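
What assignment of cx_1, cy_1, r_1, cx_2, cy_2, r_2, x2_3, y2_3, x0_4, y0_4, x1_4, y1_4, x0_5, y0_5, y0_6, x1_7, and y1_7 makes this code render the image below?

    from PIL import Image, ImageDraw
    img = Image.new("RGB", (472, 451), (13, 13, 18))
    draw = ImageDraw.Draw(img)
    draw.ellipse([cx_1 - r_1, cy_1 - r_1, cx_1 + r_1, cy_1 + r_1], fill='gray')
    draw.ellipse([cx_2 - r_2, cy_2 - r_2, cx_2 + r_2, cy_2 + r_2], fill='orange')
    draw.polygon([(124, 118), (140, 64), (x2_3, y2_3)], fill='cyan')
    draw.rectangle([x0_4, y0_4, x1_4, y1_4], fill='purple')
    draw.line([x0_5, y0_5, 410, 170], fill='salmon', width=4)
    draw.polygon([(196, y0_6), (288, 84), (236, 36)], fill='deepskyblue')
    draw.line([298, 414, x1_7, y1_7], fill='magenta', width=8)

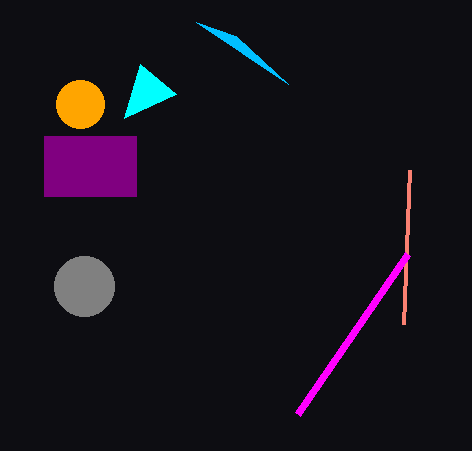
cx_1 = 84, cy_1 = 286, r_1 = 30, cx_2 = 80, cy_2 = 104, r_2 = 24, x2_3 = 176, y2_3 = 94, x0_4 = 44, y0_4 = 136, x1_4 = 136, y1_4 = 196, x0_5 = 404, y0_5 = 324, y0_6 = 22, x1_7 = 408, y1_7 = 254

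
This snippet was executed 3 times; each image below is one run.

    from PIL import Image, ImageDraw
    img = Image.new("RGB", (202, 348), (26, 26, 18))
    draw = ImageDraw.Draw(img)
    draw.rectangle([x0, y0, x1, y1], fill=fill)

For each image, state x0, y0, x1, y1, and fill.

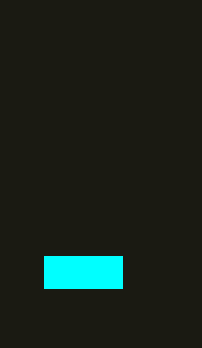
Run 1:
x0 = 44, y0 = 256, x1 = 122, y1 = 288, fill = 'cyan'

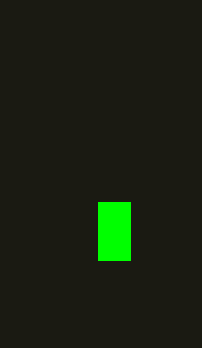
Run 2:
x0 = 98
y0 = 202
x1 = 130
y1 = 260
fill = 'lime'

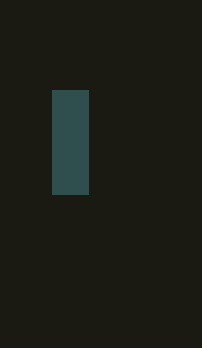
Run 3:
x0 = 52
y0 = 90
x1 = 88
y1 = 194
fill = 'darkslategray'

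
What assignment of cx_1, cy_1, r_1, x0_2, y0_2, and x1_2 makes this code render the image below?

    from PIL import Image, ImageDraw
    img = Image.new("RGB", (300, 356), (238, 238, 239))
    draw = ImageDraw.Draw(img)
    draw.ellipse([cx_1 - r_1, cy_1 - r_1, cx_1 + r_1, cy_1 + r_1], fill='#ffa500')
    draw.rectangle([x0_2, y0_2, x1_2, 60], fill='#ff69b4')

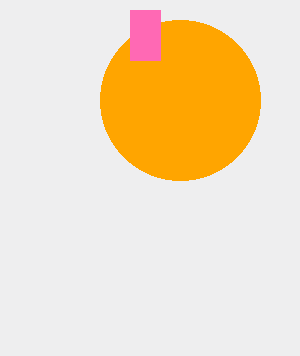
cx_1 = 180
cy_1 = 100
r_1 = 80
x0_2 = 130
y0_2 = 10
x1_2 = 160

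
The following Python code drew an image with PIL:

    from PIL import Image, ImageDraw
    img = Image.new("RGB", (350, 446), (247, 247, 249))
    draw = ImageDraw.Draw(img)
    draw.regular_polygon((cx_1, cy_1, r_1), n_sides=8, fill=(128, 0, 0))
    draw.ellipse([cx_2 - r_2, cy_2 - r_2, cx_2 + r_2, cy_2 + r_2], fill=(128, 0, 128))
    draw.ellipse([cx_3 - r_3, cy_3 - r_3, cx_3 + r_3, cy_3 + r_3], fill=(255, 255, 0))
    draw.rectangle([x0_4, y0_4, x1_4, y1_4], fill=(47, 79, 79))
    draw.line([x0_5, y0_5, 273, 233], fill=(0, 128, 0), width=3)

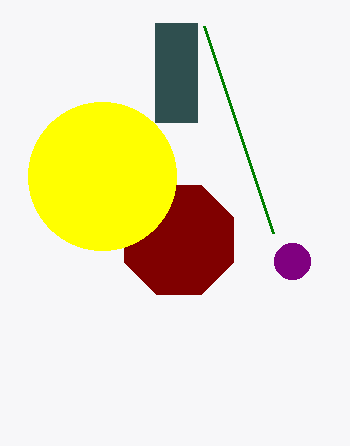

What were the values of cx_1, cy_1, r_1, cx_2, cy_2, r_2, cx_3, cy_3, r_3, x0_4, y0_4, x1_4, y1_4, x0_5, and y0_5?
cx_1 = 179
cy_1 = 240
r_1 = 59
cx_2 = 292
cy_2 = 261
r_2 = 18
cx_3 = 102
cy_3 = 176
r_3 = 74
x0_4 = 155
y0_4 = 23
x1_4 = 197
y1_4 = 122
x0_5 = 204
y0_5 = 26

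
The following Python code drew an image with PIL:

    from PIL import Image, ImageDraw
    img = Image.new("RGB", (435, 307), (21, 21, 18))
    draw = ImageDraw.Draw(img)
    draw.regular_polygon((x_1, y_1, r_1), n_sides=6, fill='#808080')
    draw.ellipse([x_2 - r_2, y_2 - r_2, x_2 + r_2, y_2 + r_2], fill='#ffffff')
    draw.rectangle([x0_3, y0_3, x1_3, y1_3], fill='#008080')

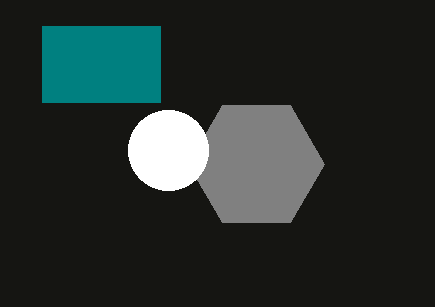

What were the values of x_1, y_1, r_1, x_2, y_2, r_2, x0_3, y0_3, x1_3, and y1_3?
x_1 = 256, y_1 = 164, r_1 = 68, x_2 = 168, y_2 = 150, r_2 = 40, x0_3 = 42, y0_3 = 26, x1_3 = 160, y1_3 = 102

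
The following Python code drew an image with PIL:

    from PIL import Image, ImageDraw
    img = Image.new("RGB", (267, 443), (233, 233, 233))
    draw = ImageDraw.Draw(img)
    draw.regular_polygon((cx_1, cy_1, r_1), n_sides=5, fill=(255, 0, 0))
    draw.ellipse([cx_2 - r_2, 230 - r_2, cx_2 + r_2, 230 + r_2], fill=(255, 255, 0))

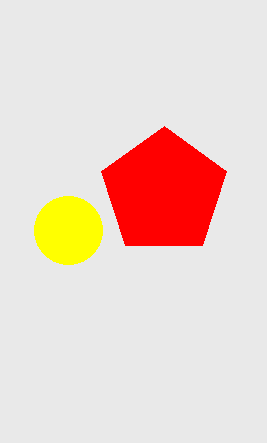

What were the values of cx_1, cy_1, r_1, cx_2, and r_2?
cx_1 = 164
cy_1 = 192
r_1 = 66
cx_2 = 68
r_2 = 34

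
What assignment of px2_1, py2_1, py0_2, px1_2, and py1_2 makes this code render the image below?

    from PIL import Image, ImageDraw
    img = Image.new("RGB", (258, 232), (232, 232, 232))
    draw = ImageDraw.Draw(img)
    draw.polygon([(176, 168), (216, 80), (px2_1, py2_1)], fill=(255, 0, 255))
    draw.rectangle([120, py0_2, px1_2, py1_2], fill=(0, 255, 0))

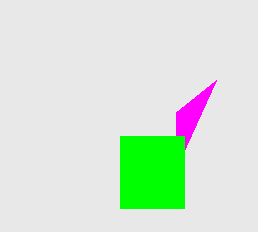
px2_1 = 176; py2_1 = 112; py0_2 = 136; px1_2 = 184; py1_2 = 208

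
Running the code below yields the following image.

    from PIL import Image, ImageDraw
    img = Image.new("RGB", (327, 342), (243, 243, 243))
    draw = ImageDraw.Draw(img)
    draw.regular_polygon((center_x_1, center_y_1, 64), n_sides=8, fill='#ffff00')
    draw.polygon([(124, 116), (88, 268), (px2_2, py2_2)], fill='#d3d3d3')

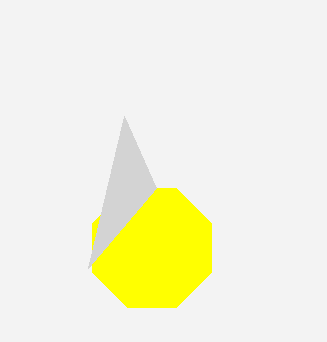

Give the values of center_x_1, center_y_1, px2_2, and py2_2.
center_x_1 = 152
center_y_1 = 248
px2_2 = 156
py2_2 = 188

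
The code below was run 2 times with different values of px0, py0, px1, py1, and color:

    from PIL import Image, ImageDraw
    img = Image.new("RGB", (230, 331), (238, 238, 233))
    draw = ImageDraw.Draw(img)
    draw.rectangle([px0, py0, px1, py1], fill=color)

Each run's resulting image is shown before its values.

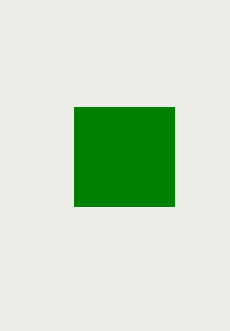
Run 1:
px0 = 74
py0 = 107
px1 = 174
py1 = 206
color = 'green'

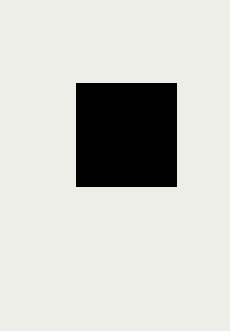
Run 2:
px0 = 76, py0 = 83, px1 = 176, py1 = 186, color = 'black'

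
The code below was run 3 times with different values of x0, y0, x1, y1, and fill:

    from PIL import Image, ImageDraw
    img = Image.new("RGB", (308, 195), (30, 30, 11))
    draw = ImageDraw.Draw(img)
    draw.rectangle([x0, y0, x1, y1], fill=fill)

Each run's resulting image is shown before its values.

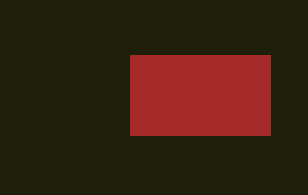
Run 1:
x0 = 130; y0 = 55; x1 = 270; y1 = 135; fill = 'brown'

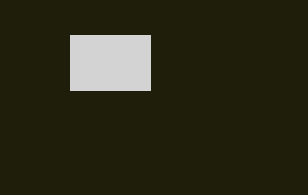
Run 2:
x0 = 70, y0 = 35, x1 = 150, y1 = 90, fill = 'lightgray'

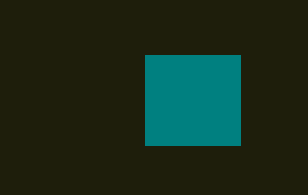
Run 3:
x0 = 145; y0 = 55; x1 = 240; y1 = 145; fill = 'teal'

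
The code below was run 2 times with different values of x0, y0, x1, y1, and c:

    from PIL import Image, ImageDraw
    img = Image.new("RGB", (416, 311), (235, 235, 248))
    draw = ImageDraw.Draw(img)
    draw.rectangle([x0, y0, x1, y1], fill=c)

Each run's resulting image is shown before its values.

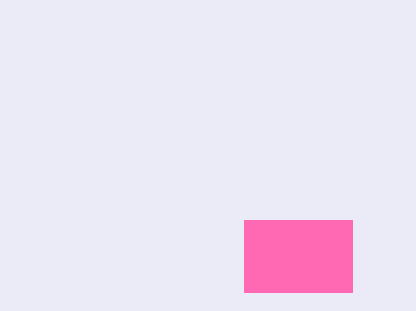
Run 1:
x0 = 244, y0 = 220, x1 = 352, y1 = 292, c = 'hotpink'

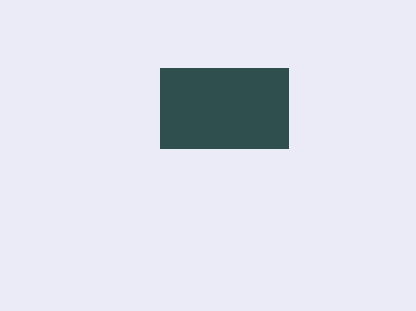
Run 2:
x0 = 160; y0 = 68; x1 = 288; y1 = 148; c = 'darkslategray'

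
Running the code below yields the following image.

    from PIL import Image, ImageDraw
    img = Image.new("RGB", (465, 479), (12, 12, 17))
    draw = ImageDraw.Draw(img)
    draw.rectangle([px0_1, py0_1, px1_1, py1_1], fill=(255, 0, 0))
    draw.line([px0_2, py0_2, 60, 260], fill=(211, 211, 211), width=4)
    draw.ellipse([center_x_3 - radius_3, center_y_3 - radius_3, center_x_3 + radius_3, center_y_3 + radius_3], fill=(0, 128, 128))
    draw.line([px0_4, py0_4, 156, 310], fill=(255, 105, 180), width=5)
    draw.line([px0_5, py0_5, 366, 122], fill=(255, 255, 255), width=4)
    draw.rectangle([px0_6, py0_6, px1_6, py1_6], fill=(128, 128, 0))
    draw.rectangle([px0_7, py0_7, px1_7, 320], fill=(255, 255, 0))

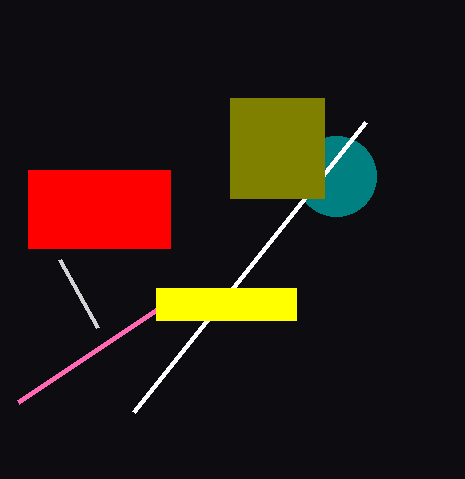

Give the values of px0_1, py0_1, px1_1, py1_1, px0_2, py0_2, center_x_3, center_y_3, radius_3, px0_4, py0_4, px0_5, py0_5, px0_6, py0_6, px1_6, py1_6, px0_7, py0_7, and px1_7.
px0_1 = 28
py0_1 = 170
px1_1 = 170
py1_1 = 248
px0_2 = 98
py0_2 = 328
center_x_3 = 336
center_y_3 = 176
radius_3 = 40
px0_4 = 18
py0_4 = 402
px0_5 = 134
py0_5 = 412
px0_6 = 230
py0_6 = 98
px1_6 = 324
py1_6 = 198
px0_7 = 156
py0_7 = 288
px1_7 = 296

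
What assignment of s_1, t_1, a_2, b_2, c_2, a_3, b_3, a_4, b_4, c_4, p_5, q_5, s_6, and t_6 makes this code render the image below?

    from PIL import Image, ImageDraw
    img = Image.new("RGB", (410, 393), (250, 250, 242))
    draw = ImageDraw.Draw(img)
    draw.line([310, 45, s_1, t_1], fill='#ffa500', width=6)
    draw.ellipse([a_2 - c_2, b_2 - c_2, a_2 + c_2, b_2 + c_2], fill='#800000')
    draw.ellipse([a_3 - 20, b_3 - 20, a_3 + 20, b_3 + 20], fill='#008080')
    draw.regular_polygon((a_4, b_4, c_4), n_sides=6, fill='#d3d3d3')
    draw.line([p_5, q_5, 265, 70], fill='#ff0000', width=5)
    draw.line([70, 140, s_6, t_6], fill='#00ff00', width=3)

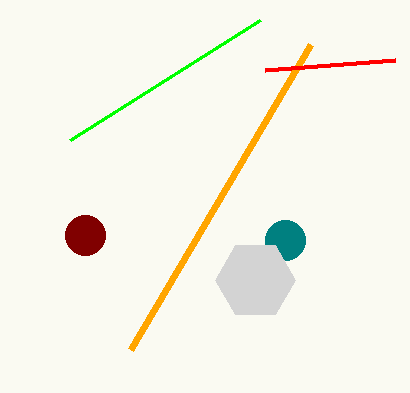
s_1 = 130, t_1 = 350, a_2 = 85, b_2 = 235, c_2 = 20, a_3 = 285, b_3 = 240, a_4 = 255, b_4 = 280, c_4 = 40, p_5 = 395, q_5 = 60, s_6 = 260, t_6 = 20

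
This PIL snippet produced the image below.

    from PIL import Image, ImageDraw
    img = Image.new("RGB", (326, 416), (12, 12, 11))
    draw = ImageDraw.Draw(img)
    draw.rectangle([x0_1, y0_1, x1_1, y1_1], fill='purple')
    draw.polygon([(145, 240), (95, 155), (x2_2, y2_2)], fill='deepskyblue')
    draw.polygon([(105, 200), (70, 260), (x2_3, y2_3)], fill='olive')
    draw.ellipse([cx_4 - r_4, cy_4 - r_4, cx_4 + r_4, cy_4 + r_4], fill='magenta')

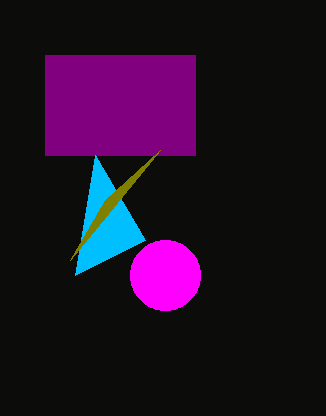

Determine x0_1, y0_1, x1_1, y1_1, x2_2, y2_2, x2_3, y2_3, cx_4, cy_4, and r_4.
x0_1 = 45; y0_1 = 55; x1_1 = 195; y1_1 = 155; x2_2 = 75; y2_2 = 275; x2_3 = 160; y2_3 = 150; cx_4 = 165; cy_4 = 275; r_4 = 35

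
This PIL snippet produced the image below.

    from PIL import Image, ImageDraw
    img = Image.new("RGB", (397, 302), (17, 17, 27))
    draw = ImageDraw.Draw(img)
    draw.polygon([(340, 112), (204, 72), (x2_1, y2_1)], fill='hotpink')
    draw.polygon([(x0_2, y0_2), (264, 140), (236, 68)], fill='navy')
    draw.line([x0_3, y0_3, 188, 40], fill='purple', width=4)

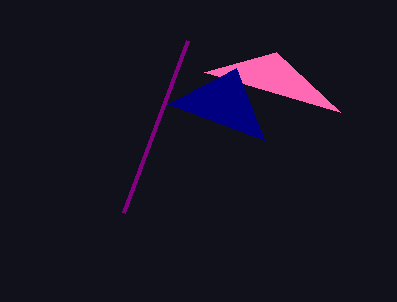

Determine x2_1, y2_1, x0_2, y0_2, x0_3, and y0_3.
x2_1 = 276; y2_1 = 52; x0_2 = 168; y0_2 = 104; x0_3 = 124; y0_3 = 212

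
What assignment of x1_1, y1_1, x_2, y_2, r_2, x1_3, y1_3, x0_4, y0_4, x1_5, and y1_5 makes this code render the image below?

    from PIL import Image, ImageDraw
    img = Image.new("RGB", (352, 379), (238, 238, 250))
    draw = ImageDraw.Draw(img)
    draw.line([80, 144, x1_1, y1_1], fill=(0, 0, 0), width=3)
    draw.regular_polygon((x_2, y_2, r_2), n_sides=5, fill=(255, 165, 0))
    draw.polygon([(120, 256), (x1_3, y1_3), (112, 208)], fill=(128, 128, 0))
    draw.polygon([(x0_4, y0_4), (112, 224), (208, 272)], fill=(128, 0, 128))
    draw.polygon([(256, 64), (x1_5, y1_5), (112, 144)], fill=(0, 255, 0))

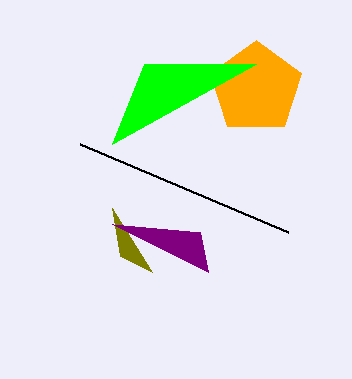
x1_1 = 288; y1_1 = 232; x_2 = 256; y_2 = 88; r_2 = 48; x1_3 = 152; y1_3 = 272; x0_4 = 200; y0_4 = 232; x1_5 = 144; y1_5 = 64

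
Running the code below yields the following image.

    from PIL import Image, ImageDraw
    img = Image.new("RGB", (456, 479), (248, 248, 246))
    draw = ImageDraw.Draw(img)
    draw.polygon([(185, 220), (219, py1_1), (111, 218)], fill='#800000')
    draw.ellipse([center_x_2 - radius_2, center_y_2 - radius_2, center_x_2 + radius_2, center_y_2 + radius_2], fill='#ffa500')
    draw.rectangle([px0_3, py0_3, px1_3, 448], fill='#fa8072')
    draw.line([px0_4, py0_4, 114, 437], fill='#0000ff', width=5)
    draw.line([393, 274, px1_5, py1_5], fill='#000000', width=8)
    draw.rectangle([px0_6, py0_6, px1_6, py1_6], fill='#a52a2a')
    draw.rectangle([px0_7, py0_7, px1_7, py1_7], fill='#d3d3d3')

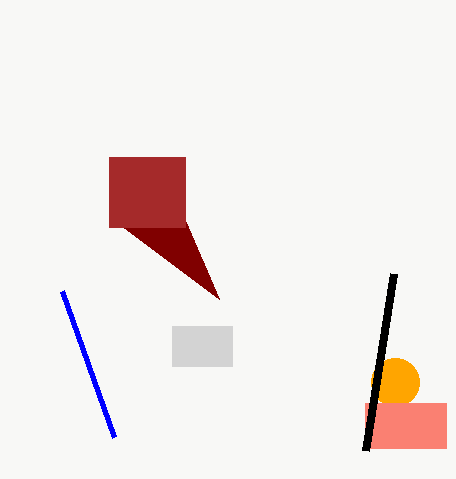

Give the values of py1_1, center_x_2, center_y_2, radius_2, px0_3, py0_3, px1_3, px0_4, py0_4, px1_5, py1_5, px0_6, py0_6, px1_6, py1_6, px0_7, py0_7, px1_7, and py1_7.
py1_1 = 299, center_x_2 = 395, center_y_2 = 382, radius_2 = 24, px0_3 = 365, py0_3 = 403, px1_3 = 446, px0_4 = 62, py0_4 = 291, px1_5 = 365, py1_5 = 451, px0_6 = 109, py0_6 = 157, px1_6 = 185, py1_6 = 227, px0_7 = 172, py0_7 = 326, px1_7 = 232, py1_7 = 366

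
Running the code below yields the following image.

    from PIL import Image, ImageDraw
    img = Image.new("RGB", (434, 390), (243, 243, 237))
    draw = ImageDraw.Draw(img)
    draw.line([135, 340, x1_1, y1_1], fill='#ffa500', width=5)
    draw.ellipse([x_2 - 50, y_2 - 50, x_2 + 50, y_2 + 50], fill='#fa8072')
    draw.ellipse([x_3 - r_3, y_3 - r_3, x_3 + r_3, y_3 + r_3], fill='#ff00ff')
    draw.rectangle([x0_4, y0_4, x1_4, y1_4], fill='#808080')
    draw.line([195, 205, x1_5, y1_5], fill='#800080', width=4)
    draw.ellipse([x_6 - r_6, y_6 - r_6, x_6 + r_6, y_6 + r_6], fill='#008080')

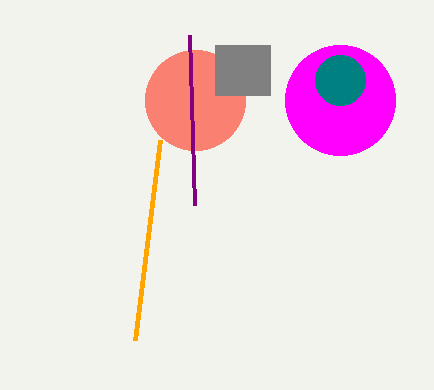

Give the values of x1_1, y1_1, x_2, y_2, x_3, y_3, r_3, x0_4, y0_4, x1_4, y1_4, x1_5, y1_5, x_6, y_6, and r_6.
x1_1 = 160; y1_1 = 140; x_2 = 195; y_2 = 100; x_3 = 340; y_3 = 100; r_3 = 55; x0_4 = 215; y0_4 = 45; x1_4 = 270; y1_4 = 95; x1_5 = 190; y1_5 = 35; x_6 = 340; y_6 = 80; r_6 = 25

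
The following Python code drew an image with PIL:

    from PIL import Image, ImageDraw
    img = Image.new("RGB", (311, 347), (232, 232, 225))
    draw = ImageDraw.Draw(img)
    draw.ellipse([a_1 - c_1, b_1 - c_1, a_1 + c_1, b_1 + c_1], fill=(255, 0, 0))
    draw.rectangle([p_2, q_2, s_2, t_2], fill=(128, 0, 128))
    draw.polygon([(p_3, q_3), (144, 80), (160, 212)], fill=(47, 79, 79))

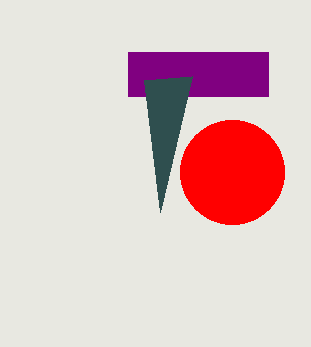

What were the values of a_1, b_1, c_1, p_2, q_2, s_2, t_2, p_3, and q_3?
a_1 = 232, b_1 = 172, c_1 = 52, p_2 = 128, q_2 = 52, s_2 = 268, t_2 = 96, p_3 = 192, q_3 = 76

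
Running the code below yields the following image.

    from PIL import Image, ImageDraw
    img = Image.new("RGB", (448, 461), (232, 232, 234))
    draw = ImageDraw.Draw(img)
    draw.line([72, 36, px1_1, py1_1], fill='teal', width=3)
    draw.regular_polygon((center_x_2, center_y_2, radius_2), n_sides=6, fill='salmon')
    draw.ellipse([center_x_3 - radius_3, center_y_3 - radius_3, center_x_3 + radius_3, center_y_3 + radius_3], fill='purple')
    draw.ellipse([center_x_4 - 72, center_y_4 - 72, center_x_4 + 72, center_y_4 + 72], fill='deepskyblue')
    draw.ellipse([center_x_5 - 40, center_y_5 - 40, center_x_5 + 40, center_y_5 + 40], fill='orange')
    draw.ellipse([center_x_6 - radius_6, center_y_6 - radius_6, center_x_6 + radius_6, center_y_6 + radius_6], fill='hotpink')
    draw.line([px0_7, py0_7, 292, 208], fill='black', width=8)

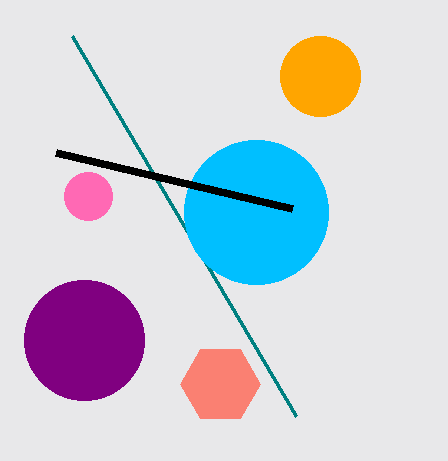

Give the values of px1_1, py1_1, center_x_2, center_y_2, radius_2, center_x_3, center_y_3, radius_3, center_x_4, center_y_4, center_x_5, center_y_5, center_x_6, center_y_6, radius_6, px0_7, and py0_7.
px1_1 = 296, py1_1 = 416, center_x_2 = 220, center_y_2 = 384, radius_2 = 40, center_x_3 = 84, center_y_3 = 340, radius_3 = 60, center_x_4 = 256, center_y_4 = 212, center_x_5 = 320, center_y_5 = 76, center_x_6 = 88, center_y_6 = 196, radius_6 = 24, px0_7 = 56, py0_7 = 152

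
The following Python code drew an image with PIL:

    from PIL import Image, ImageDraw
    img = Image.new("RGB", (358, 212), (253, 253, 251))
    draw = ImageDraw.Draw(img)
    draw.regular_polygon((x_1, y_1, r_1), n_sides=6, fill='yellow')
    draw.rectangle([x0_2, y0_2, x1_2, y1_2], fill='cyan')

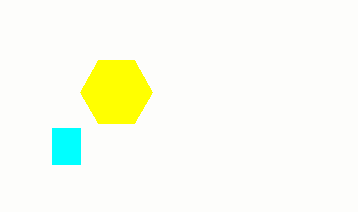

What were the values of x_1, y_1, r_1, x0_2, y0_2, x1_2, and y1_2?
x_1 = 116, y_1 = 92, r_1 = 36, x0_2 = 52, y0_2 = 128, x1_2 = 80, y1_2 = 164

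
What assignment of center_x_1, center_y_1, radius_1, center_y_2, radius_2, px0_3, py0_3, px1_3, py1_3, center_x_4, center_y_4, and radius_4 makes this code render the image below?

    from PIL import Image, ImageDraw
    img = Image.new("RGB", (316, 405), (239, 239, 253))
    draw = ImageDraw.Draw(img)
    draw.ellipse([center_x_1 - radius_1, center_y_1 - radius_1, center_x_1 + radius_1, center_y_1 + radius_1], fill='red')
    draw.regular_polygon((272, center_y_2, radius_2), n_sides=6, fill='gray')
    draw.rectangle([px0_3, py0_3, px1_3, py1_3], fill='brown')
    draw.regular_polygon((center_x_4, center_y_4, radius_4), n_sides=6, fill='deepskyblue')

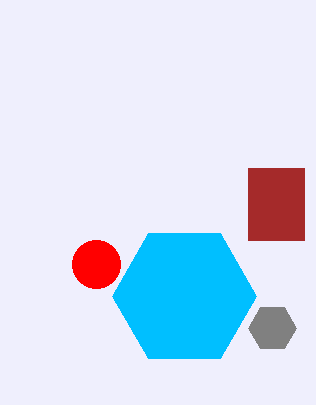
center_x_1 = 96
center_y_1 = 264
radius_1 = 24
center_y_2 = 328
radius_2 = 24
px0_3 = 248
py0_3 = 168
px1_3 = 304
py1_3 = 240
center_x_4 = 184
center_y_4 = 296
radius_4 = 72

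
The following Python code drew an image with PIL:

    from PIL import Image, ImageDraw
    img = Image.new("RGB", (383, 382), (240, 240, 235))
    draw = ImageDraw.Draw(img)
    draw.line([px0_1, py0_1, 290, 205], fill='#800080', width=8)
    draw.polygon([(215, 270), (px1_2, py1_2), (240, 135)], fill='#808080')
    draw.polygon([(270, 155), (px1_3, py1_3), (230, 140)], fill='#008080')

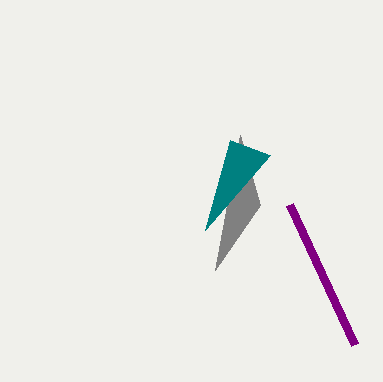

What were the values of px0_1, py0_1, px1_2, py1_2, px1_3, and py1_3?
px0_1 = 355
py0_1 = 345
px1_2 = 260
py1_2 = 205
px1_3 = 205
py1_3 = 230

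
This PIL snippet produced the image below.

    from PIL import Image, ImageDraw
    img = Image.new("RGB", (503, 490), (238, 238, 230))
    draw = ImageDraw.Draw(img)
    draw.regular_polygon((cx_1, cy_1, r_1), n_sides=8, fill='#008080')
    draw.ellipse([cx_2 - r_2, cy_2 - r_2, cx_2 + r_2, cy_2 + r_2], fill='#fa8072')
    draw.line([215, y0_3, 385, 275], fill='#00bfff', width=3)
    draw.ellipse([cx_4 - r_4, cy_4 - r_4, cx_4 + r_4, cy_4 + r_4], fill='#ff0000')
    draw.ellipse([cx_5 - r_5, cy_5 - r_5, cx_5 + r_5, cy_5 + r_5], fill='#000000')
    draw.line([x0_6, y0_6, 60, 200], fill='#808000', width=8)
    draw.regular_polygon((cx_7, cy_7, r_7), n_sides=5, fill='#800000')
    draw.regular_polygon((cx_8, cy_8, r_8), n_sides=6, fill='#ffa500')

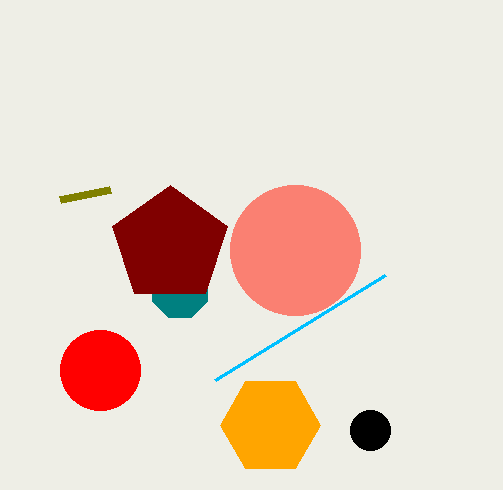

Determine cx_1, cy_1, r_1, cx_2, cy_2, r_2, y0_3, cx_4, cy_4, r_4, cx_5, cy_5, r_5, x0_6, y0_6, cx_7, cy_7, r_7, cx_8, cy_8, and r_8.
cx_1 = 180; cy_1 = 290; r_1 = 30; cx_2 = 295; cy_2 = 250; r_2 = 65; y0_3 = 380; cx_4 = 100; cy_4 = 370; r_4 = 40; cx_5 = 370; cy_5 = 430; r_5 = 20; x0_6 = 110; y0_6 = 190; cx_7 = 170; cy_7 = 245; r_7 = 60; cx_8 = 270; cy_8 = 425; r_8 = 50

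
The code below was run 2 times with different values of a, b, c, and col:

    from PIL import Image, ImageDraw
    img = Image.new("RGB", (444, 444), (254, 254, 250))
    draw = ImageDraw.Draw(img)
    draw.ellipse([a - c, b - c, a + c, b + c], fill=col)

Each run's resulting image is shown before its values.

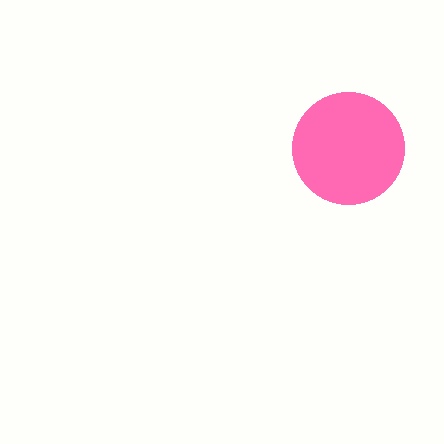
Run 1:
a = 348; b = 148; c = 56; col = 'hotpink'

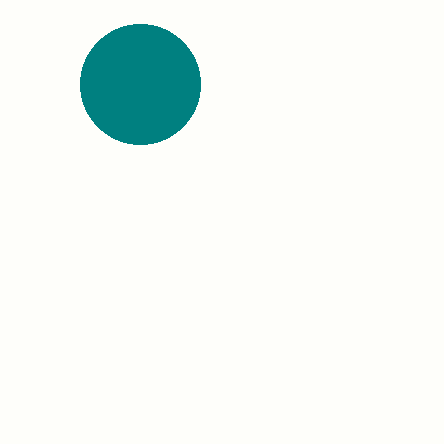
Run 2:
a = 140, b = 84, c = 60, col = 'teal'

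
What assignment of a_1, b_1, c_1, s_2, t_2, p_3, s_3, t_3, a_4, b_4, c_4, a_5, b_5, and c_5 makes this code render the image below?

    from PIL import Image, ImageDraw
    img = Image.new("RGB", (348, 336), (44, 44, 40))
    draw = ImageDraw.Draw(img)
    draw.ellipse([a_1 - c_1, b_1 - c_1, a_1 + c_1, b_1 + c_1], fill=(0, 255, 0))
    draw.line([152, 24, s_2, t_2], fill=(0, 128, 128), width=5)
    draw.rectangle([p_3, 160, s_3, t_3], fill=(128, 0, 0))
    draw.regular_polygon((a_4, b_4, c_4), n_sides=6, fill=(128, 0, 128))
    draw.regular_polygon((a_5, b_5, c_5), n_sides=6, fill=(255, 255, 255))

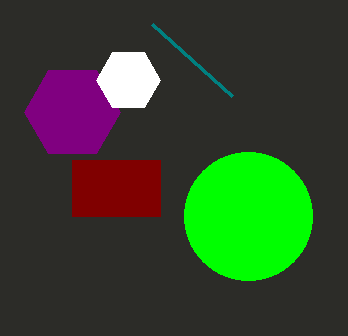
a_1 = 248; b_1 = 216; c_1 = 64; s_2 = 232; t_2 = 96; p_3 = 72; s_3 = 160; t_3 = 216; a_4 = 72; b_4 = 112; c_4 = 48; a_5 = 128; b_5 = 80; c_5 = 32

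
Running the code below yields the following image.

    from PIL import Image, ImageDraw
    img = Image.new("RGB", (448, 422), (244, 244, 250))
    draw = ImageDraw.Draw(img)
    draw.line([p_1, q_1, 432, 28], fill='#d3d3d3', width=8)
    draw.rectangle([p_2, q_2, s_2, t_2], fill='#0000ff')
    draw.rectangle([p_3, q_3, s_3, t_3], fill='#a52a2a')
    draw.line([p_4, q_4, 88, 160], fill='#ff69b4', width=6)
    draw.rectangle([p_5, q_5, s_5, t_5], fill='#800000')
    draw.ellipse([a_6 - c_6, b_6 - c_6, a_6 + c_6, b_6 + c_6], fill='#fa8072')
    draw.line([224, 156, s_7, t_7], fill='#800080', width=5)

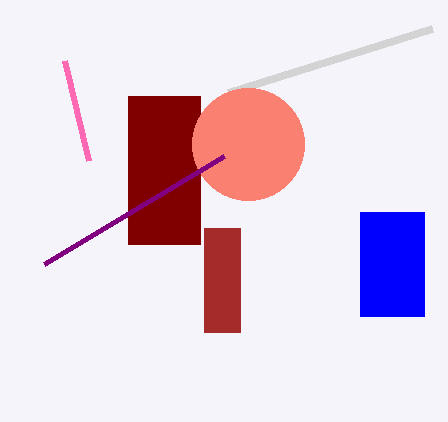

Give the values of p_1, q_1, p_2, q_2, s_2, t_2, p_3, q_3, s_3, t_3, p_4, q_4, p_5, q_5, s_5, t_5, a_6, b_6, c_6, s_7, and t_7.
p_1 = 228; q_1 = 92; p_2 = 360; q_2 = 212; s_2 = 424; t_2 = 316; p_3 = 204; q_3 = 228; s_3 = 240; t_3 = 332; p_4 = 64; q_4 = 60; p_5 = 128; q_5 = 96; s_5 = 200; t_5 = 244; a_6 = 248; b_6 = 144; c_6 = 56; s_7 = 44; t_7 = 264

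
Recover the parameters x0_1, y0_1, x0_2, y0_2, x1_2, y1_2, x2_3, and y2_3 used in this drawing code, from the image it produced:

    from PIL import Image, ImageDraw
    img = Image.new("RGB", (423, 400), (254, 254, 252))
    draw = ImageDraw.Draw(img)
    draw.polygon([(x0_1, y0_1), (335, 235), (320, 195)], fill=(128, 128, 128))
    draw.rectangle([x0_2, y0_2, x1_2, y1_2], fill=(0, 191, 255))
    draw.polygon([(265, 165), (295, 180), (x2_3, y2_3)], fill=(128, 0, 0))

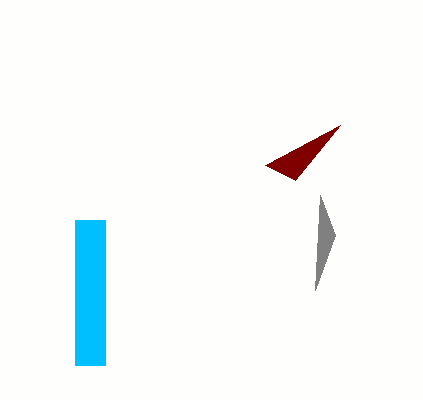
x0_1 = 315; y0_1 = 290; x0_2 = 75; y0_2 = 220; x1_2 = 105; y1_2 = 365; x2_3 = 340; y2_3 = 125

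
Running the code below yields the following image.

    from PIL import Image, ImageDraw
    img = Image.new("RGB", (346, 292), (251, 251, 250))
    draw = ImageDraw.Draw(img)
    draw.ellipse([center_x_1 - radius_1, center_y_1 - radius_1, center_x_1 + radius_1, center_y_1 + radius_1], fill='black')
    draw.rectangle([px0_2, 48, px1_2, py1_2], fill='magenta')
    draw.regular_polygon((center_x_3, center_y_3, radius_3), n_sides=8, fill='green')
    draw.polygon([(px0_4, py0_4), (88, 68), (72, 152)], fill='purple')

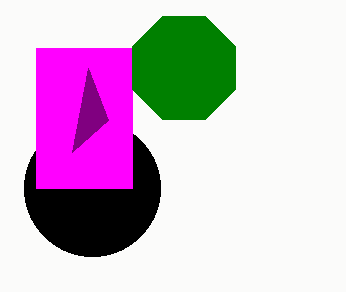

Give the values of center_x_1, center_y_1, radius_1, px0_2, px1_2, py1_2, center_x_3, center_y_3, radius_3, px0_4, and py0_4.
center_x_1 = 92
center_y_1 = 188
radius_1 = 68
px0_2 = 36
px1_2 = 132
py1_2 = 188
center_x_3 = 184
center_y_3 = 68
radius_3 = 56
px0_4 = 108
py0_4 = 120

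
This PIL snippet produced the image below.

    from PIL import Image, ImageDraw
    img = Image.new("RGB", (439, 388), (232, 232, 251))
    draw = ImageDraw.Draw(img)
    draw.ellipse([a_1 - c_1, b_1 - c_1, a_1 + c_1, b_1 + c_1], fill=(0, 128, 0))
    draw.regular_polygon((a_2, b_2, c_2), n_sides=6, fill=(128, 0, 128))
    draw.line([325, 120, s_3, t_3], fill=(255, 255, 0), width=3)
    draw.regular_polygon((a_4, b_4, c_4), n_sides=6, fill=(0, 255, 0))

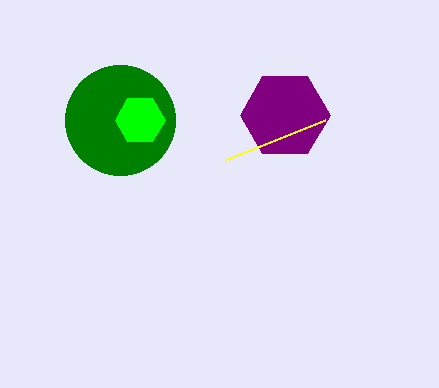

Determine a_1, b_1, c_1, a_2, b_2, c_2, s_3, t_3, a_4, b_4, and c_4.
a_1 = 120
b_1 = 120
c_1 = 55
a_2 = 285
b_2 = 115
c_2 = 45
s_3 = 225
t_3 = 160
a_4 = 140
b_4 = 120
c_4 = 25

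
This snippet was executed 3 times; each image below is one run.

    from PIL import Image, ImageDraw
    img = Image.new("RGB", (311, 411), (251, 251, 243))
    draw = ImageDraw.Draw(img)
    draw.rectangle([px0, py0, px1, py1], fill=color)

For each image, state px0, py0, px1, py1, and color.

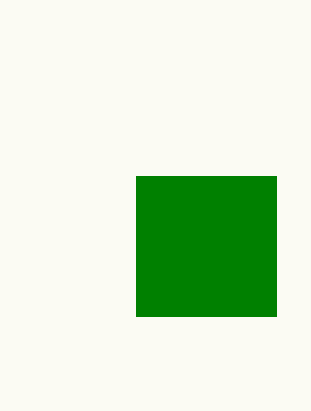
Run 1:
px0 = 136; py0 = 176; px1 = 276; py1 = 316; color = 'green'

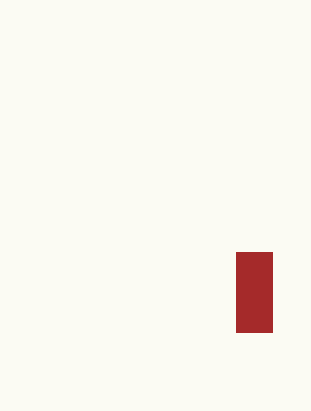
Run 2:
px0 = 236
py0 = 252
px1 = 272
py1 = 332
color = 'brown'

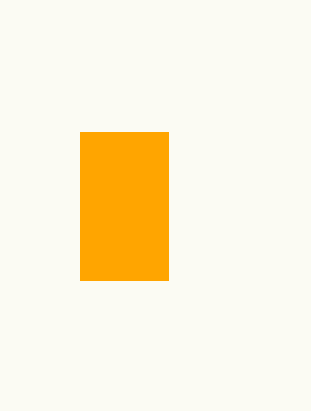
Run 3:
px0 = 80; py0 = 132; px1 = 168; py1 = 280; color = 'orange'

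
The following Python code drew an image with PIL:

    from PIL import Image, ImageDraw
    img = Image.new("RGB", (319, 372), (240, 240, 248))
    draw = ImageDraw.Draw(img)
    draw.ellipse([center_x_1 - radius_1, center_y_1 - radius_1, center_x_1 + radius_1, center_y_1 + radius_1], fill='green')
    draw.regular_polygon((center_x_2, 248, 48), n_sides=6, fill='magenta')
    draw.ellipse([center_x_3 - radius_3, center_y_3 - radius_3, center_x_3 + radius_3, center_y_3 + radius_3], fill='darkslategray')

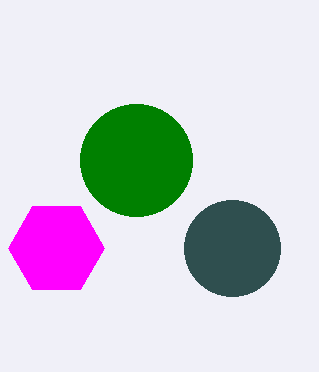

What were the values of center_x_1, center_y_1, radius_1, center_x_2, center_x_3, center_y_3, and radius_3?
center_x_1 = 136
center_y_1 = 160
radius_1 = 56
center_x_2 = 56
center_x_3 = 232
center_y_3 = 248
radius_3 = 48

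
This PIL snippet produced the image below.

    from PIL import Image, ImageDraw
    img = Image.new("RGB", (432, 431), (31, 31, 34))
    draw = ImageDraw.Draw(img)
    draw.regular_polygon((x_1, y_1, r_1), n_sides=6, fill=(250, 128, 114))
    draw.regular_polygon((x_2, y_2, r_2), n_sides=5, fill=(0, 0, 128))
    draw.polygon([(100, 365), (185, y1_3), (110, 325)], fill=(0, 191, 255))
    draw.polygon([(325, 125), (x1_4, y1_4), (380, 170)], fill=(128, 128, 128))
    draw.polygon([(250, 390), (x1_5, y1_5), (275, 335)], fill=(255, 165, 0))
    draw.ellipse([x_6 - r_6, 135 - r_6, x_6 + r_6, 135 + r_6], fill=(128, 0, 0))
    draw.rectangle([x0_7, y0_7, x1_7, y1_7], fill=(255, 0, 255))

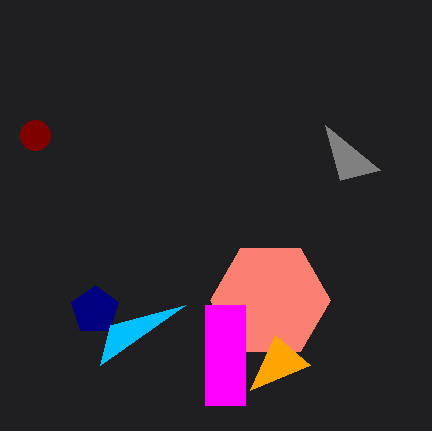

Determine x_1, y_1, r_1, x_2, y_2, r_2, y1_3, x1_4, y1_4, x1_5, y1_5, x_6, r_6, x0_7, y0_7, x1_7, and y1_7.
x_1 = 270; y_1 = 300; r_1 = 60; x_2 = 95; y_2 = 310; r_2 = 25; y1_3 = 305; x1_4 = 340; y1_4 = 180; x1_5 = 310; y1_5 = 365; x_6 = 35; r_6 = 15; x0_7 = 205; y0_7 = 305; x1_7 = 245; y1_7 = 405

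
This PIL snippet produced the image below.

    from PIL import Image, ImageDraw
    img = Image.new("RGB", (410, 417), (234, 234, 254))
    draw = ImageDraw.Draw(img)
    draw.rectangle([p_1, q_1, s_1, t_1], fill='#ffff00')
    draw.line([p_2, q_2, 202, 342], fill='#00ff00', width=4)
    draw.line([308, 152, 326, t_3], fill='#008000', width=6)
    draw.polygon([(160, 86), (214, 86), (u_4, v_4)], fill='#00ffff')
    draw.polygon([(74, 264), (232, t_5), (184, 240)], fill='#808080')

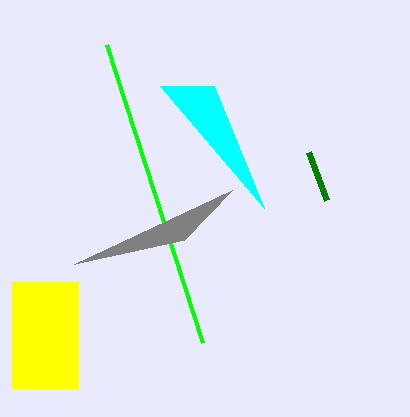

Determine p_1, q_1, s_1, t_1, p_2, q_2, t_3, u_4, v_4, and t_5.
p_1 = 12, q_1 = 282, s_1 = 78, t_1 = 388, p_2 = 106, q_2 = 44, t_3 = 200, u_4 = 264, v_4 = 208, t_5 = 190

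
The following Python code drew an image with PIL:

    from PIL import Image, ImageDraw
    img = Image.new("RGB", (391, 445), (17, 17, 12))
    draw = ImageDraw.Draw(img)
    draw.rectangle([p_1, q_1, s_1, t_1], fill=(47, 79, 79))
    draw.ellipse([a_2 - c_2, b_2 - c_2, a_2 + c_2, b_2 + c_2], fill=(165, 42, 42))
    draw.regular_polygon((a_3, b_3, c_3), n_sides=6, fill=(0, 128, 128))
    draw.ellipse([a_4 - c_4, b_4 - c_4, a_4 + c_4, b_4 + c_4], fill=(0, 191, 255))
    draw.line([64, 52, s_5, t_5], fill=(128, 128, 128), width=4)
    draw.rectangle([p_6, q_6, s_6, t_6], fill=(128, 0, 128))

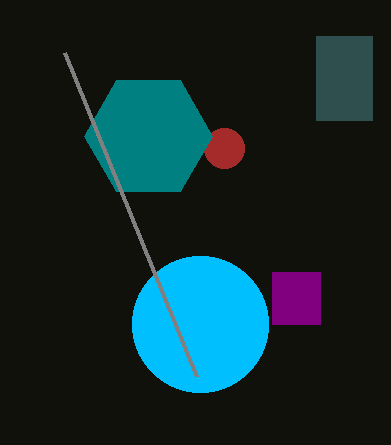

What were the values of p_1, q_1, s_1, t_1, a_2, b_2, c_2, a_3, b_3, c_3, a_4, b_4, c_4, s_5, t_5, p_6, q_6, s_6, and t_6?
p_1 = 316, q_1 = 36, s_1 = 372, t_1 = 120, a_2 = 224, b_2 = 148, c_2 = 20, a_3 = 148, b_3 = 136, c_3 = 64, a_4 = 200, b_4 = 324, c_4 = 68, s_5 = 196, t_5 = 376, p_6 = 272, q_6 = 272, s_6 = 320, t_6 = 324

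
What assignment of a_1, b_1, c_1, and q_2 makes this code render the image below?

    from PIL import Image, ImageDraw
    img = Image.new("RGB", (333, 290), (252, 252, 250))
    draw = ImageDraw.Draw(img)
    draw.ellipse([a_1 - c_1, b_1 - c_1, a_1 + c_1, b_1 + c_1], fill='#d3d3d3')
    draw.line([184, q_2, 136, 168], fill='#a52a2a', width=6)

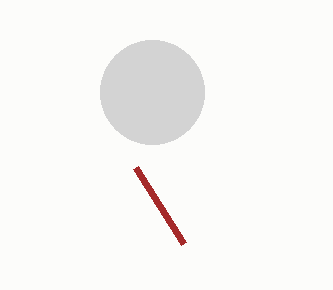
a_1 = 152
b_1 = 92
c_1 = 52
q_2 = 244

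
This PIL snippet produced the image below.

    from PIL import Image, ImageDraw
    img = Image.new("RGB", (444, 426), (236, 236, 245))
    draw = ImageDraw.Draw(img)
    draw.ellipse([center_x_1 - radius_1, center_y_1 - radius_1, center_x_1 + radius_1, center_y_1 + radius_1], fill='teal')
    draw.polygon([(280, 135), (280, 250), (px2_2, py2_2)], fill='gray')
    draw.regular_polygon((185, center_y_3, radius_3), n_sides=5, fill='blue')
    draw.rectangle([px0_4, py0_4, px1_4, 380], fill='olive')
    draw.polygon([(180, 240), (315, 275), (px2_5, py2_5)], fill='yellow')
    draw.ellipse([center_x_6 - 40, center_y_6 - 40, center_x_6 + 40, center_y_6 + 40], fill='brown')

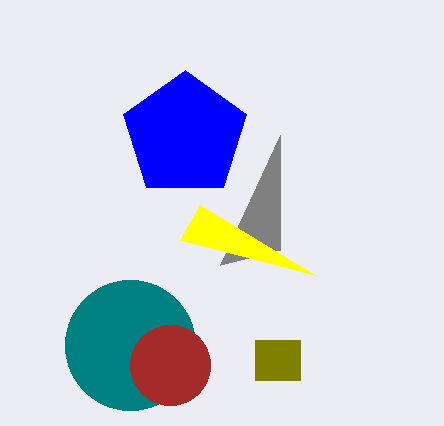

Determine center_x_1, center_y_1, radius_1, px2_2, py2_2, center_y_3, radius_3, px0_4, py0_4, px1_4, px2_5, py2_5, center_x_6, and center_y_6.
center_x_1 = 130; center_y_1 = 345; radius_1 = 65; px2_2 = 220; py2_2 = 265; center_y_3 = 135; radius_3 = 65; px0_4 = 255; py0_4 = 340; px1_4 = 300; px2_5 = 200; py2_5 = 205; center_x_6 = 170; center_y_6 = 365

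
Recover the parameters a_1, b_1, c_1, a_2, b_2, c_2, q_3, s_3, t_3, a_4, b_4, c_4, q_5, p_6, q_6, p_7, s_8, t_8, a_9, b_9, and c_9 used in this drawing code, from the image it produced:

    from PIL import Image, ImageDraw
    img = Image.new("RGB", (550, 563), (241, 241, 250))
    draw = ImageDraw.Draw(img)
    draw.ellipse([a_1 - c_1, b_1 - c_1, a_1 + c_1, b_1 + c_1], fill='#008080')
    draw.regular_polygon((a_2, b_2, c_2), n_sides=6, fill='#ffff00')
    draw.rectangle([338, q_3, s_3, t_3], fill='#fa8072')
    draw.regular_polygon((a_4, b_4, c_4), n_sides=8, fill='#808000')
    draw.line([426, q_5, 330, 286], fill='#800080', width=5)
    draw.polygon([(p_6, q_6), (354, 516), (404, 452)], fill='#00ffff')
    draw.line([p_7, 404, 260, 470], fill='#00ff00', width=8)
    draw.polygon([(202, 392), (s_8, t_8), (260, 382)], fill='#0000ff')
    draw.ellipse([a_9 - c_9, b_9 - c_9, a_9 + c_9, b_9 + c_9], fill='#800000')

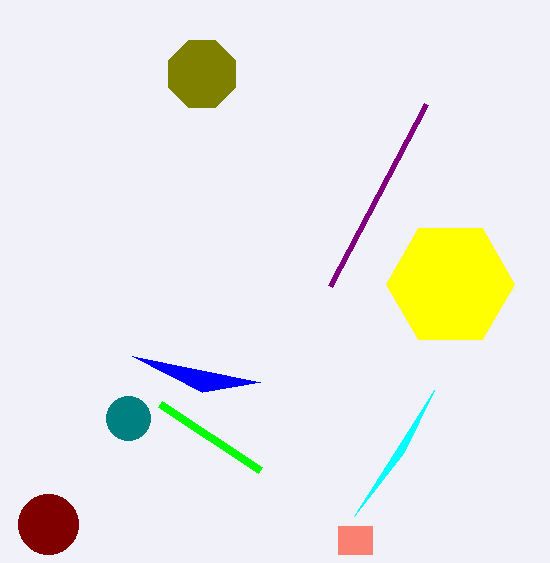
a_1 = 128
b_1 = 418
c_1 = 22
a_2 = 450
b_2 = 284
c_2 = 64
q_3 = 526
s_3 = 372
t_3 = 554
a_4 = 202
b_4 = 74
c_4 = 36
q_5 = 104
p_6 = 434
q_6 = 390
p_7 = 160
s_8 = 132
t_8 = 356
a_9 = 48
b_9 = 524
c_9 = 30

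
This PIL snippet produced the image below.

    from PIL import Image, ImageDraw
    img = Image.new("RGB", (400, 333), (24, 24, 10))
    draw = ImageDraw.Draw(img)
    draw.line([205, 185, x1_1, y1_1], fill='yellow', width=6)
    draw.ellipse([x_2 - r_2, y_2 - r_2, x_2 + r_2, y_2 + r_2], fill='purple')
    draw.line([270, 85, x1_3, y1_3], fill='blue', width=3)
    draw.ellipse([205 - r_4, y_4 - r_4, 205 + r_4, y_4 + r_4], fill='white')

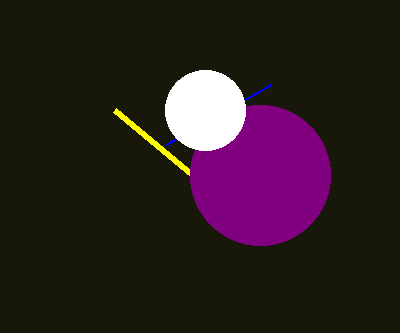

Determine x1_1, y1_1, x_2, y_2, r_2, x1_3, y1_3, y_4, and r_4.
x1_1 = 115; y1_1 = 110; x_2 = 260; y_2 = 175; r_2 = 70; x1_3 = 165; y1_3 = 145; y_4 = 110; r_4 = 40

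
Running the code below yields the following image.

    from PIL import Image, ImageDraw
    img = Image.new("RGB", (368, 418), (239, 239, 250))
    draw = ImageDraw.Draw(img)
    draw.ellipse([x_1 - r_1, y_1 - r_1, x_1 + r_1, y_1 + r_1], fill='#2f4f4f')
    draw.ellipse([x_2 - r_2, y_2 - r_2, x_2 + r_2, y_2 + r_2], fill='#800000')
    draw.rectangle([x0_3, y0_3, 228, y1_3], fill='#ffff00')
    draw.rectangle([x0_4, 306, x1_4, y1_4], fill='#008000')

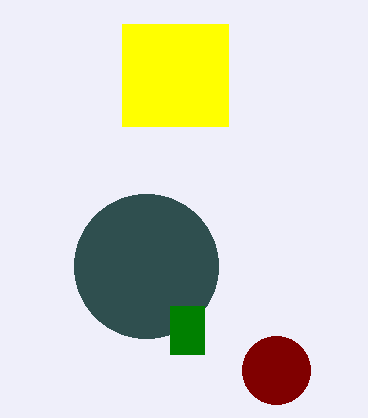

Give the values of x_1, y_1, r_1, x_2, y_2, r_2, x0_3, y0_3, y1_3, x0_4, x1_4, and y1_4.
x_1 = 146; y_1 = 266; r_1 = 72; x_2 = 276; y_2 = 370; r_2 = 34; x0_3 = 122; y0_3 = 24; y1_3 = 126; x0_4 = 170; x1_4 = 204; y1_4 = 354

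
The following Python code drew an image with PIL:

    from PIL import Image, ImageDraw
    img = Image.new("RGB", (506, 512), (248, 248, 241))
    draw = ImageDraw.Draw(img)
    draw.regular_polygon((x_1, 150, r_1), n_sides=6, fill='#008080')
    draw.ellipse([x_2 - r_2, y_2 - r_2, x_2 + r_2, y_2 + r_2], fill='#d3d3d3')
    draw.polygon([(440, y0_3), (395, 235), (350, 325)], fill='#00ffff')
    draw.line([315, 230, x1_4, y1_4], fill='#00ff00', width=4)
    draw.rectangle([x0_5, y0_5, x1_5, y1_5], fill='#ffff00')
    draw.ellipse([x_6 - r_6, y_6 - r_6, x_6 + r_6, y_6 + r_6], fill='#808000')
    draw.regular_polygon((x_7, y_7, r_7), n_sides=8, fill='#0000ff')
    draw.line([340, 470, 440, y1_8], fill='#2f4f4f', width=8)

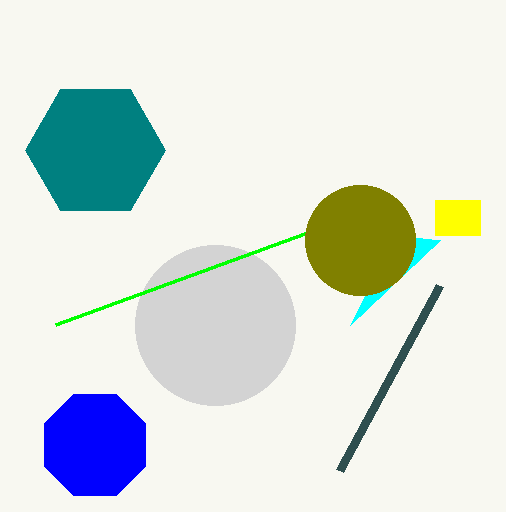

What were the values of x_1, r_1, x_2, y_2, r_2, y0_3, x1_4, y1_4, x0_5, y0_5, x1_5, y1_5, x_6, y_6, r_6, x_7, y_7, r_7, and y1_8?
x_1 = 95; r_1 = 70; x_2 = 215; y_2 = 325; r_2 = 80; y0_3 = 240; x1_4 = 55; y1_4 = 325; x0_5 = 435; y0_5 = 200; x1_5 = 480; y1_5 = 235; x_6 = 360; y_6 = 240; r_6 = 55; x_7 = 95; y_7 = 445; r_7 = 55; y1_8 = 285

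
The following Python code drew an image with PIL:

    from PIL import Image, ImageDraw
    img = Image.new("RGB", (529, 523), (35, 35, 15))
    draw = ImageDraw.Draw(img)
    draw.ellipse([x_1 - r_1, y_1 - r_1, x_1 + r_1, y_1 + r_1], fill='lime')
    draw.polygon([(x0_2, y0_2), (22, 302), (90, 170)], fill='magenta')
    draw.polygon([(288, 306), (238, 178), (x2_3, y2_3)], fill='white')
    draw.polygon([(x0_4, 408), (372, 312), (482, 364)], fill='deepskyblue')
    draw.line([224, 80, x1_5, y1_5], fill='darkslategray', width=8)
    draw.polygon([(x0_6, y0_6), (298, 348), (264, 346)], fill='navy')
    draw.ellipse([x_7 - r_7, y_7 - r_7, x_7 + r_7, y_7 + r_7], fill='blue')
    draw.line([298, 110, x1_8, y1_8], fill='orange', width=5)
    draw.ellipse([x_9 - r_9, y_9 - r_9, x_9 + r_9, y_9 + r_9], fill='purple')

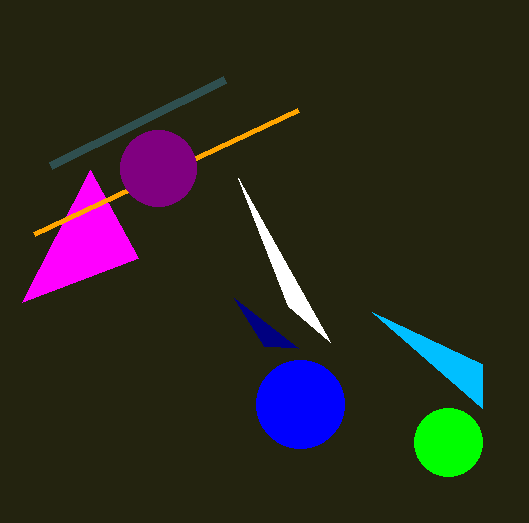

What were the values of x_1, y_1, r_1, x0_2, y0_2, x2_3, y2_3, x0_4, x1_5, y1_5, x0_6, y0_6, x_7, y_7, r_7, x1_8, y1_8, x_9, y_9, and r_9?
x_1 = 448
y_1 = 442
r_1 = 34
x0_2 = 138
y0_2 = 258
x2_3 = 330
y2_3 = 342
x0_4 = 482
x1_5 = 50
y1_5 = 166
x0_6 = 234
y0_6 = 298
x_7 = 300
y_7 = 404
r_7 = 44
x1_8 = 34
y1_8 = 234
x_9 = 158
y_9 = 168
r_9 = 38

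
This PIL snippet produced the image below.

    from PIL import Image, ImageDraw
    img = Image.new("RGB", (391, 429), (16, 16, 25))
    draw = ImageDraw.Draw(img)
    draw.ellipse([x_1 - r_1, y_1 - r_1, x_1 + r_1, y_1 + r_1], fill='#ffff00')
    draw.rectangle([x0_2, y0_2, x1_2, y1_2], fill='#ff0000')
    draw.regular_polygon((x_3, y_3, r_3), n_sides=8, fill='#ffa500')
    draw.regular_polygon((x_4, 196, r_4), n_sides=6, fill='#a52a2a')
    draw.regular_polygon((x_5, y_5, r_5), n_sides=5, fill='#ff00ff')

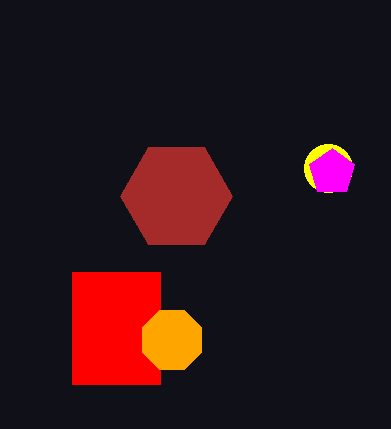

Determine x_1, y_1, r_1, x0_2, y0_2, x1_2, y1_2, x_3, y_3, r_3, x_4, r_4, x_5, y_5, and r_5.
x_1 = 328, y_1 = 168, r_1 = 24, x0_2 = 72, y0_2 = 272, x1_2 = 160, y1_2 = 384, x_3 = 172, y_3 = 340, r_3 = 32, x_4 = 176, r_4 = 56, x_5 = 332, y_5 = 172, r_5 = 24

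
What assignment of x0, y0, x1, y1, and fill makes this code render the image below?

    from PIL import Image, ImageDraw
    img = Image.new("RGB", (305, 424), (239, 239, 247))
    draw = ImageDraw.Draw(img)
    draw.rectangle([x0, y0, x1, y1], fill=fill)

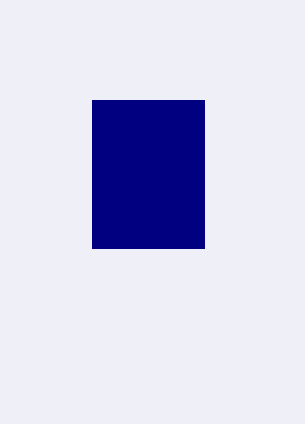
x0 = 92
y0 = 100
x1 = 204
y1 = 248
fill = 'navy'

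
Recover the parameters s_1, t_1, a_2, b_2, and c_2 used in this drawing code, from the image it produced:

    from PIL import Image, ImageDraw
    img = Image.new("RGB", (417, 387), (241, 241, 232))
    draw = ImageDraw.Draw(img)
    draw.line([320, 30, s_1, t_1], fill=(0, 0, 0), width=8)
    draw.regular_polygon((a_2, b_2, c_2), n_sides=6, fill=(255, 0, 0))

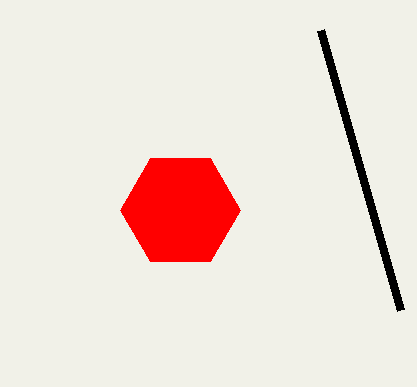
s_1 = 400, t_1 = 310, a_2 = 180, b_2 = 210, c_2 = 60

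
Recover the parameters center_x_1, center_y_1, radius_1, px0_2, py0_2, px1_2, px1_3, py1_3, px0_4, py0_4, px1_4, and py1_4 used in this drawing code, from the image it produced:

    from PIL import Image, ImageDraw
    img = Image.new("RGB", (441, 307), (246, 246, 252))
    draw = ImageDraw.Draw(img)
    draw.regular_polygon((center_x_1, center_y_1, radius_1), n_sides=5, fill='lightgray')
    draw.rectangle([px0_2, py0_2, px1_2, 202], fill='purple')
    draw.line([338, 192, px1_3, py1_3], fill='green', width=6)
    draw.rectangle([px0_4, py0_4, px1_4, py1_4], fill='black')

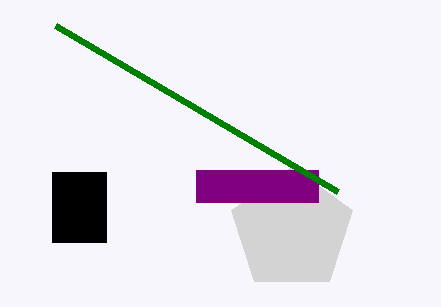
center_x_1 = 292; center_y_1 = 230; radius_1 = 64; px0_2 = 196; py0_2 = 170; px1_2 = 318; px1_3 = 56; py1_3 = 26; px0_4 = 52; py0_4 = 172; px1_4 = 106; py1_4 = 242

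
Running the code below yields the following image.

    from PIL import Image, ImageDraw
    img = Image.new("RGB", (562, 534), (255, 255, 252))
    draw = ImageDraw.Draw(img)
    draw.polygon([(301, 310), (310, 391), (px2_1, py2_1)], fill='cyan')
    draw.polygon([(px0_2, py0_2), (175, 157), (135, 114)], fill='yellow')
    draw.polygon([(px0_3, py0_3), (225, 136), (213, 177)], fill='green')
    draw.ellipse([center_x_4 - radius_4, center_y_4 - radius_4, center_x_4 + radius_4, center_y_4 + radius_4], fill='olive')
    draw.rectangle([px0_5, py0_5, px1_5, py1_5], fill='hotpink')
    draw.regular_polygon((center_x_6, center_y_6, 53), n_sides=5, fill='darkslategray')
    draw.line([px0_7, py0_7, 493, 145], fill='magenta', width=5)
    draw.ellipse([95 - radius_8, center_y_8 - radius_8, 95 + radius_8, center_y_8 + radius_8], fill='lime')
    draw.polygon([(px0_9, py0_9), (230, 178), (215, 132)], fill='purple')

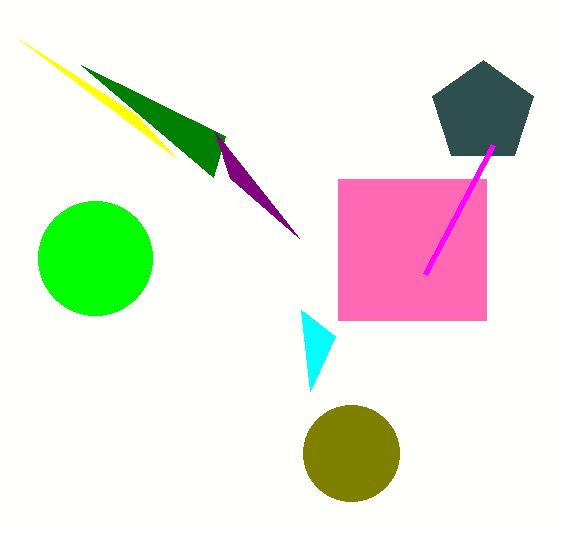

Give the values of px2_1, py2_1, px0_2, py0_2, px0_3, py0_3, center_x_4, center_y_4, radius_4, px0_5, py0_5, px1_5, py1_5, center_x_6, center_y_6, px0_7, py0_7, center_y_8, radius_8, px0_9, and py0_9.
px2_1 = 335; py2_1 = 336; px0_2 = 19; py0_2 = 39; px0_3 = 81; py0_3 = 65; center_x_4 = 351; center_y_4 = 453; radius_4 = 48; px0_5 = 338; py0_5 = 179; px1_5 = 486; py1_5 = 320; center_x_6 = 483; center_y_6 = 113; px0_7 = 425; py0_7 = 274; center_y_8 = 258; radius_8 = 57; px0_9 = 299; py0_9 = 238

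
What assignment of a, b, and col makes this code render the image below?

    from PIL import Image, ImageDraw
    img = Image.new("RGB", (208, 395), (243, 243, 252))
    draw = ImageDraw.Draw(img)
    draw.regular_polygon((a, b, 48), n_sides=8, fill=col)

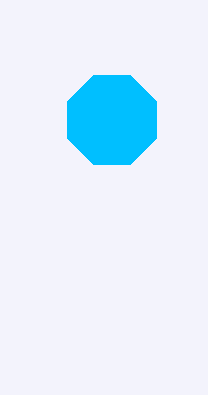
a = 112; b = 120; col = 'deepskyblue'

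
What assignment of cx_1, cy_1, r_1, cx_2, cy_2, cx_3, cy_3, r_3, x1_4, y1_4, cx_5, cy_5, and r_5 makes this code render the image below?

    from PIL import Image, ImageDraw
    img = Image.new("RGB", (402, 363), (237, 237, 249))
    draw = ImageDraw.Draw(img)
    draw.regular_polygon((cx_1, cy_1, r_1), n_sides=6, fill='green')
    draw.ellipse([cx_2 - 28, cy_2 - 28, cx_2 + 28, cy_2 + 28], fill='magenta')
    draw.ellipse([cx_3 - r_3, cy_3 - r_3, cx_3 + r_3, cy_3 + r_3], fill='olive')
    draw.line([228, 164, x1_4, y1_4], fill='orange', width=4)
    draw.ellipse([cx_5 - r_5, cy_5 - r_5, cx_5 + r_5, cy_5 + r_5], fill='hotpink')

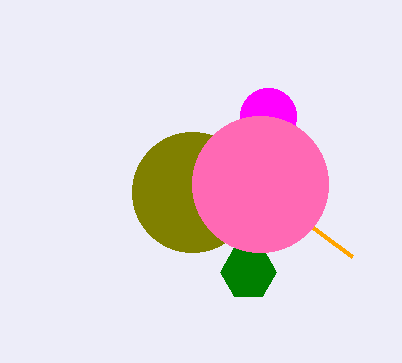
cx_1 = 248; cy_1 = 272; r_1 = 28; cx_2 = 268; cy_2 = 116; cx_3 = 192; cy_3 = 192; r_3 = 60; x1_4 = 352; y1_4 = 256; cx_5 = 260; cy_5 = 184; r_5 = 68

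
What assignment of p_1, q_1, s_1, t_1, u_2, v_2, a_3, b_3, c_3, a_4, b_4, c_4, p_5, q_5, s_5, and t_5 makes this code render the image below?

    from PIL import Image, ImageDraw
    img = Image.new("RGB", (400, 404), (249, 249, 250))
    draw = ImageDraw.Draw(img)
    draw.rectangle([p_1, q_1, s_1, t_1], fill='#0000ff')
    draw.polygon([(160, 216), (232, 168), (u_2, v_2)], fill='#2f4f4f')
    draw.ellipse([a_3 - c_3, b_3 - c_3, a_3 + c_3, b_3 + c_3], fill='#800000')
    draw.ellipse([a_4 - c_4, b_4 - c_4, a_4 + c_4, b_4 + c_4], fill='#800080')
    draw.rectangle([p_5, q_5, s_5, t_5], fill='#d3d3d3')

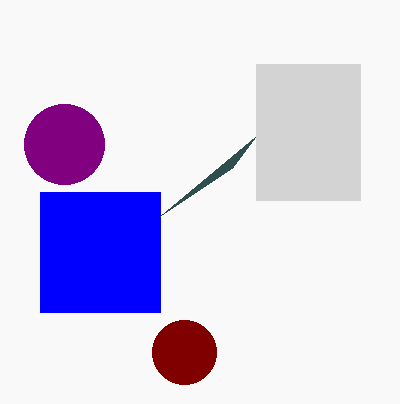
p_1 = 40
q_1 = 192
s_1 = 160
t_1 = 312
u_2 = 256
v_2 = 136
a_3 = 184
b_3 = 352
c_3 = 32
a_4 = 64
b_4 = 144
c_4 = 40
p_5 = 256
q_5 = 64
s_5 = 360
t_5 = 200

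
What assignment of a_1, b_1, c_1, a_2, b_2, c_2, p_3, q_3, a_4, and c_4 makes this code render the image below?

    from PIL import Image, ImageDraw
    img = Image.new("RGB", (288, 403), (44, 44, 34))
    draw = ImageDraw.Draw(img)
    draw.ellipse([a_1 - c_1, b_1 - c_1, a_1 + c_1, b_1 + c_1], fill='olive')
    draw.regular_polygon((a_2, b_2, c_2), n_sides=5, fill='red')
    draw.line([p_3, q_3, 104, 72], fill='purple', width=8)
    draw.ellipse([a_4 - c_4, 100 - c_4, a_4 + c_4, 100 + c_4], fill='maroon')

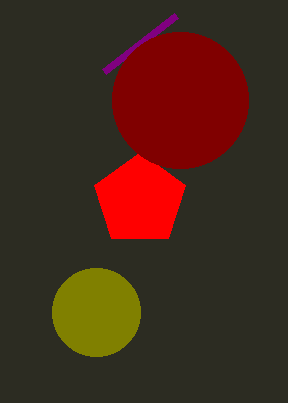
a_1 = 96
b_1 = 312
c_1 = 44
a_2 = 140
b_2 = 200
c_2 = 48
p_3 = 176
q_3 = 16
a_4 = 180
c_4 = 68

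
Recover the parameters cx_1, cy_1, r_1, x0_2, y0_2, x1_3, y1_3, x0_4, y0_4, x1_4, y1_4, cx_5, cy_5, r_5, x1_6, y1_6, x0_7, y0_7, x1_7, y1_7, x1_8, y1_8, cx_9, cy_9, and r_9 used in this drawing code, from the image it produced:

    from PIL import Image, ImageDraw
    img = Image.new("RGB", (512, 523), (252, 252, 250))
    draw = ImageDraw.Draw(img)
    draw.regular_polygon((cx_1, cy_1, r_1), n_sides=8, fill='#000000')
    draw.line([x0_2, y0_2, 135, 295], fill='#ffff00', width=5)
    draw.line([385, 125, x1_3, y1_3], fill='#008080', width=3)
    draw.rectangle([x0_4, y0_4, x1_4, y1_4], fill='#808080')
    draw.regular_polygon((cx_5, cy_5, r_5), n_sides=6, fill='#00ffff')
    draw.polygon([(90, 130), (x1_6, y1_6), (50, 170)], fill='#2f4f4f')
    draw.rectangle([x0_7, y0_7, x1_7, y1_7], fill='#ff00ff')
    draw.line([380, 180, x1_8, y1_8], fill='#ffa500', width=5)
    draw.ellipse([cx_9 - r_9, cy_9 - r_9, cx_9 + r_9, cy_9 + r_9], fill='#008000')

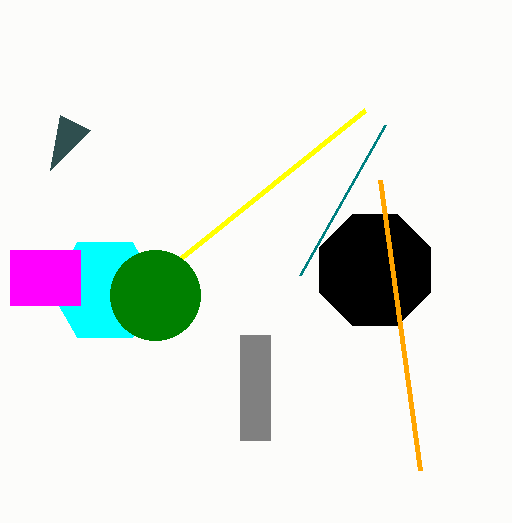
cx_1 = 375, cy_1 = 270, r_1 = 60, x0_2 = 365, y0_2 = 110, x1_3 = 300, y1_3 = 275, x0_4 = 240, y0_4 = 335, x1_4 = 270, y1_4 = 440, cx_5 = 105, cy_5 = 290, r_5 = 55, x1_6 = 60, y1_6 = 115, x0_7 = 10, y0_7 = 250, x1_7 = 80, y1_7 = 305, x1_8 = 420, y1_8 = 470, cx_9 = 155, cy_9 = 295, r_9 = 45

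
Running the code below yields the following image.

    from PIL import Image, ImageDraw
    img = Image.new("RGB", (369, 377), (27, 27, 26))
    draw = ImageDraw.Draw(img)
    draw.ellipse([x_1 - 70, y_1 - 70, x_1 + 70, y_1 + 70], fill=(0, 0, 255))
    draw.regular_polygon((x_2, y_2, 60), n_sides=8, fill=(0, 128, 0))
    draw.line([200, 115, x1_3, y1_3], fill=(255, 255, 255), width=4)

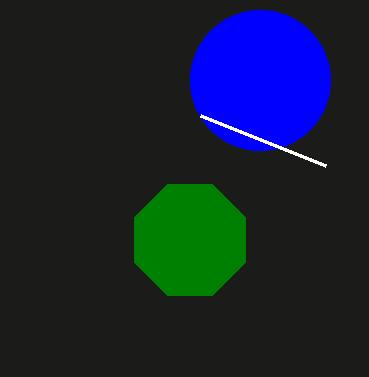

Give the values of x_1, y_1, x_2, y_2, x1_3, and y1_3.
x_1 = 260
y_1 = 80
x_2 = 190
y_2 = 240
x1_3 = 325
y1_3 = 165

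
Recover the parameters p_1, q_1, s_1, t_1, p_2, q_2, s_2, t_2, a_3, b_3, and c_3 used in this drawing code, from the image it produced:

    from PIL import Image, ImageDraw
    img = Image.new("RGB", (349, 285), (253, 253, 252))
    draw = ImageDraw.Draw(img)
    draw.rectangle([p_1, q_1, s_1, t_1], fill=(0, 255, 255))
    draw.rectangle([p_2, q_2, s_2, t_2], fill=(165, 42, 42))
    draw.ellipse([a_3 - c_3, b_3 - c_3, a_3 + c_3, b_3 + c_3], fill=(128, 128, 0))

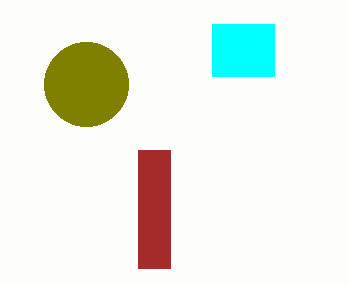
p_1 = 212; q_1 = 24; s_1 = 274; t_1 = 76; p_2 = 138; q_2 = 150; s_2 = 170; t_2 = 268; a_3 = 86; b_3 = 84; c_3 = 42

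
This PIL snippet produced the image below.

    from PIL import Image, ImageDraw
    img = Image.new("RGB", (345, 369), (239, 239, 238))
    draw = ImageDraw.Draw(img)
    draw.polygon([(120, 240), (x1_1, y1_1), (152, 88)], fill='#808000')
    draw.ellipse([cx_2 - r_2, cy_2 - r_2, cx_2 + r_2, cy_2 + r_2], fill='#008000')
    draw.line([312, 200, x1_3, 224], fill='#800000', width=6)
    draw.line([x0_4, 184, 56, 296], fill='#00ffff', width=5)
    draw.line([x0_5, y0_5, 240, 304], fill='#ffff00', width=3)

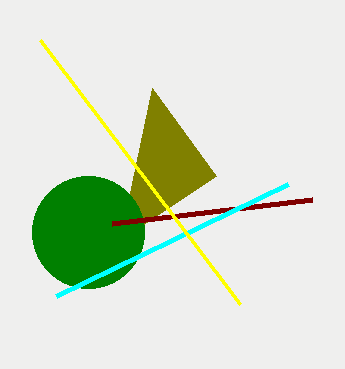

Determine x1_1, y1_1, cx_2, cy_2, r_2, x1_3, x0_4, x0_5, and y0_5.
x1_1 = 216, y1_1 = 176, cx_2 = 88, cy_2 = 232, r_2 = 56, x1_3 = 112, x0_4 = 288, x0_5 = 40, y0_5 = 40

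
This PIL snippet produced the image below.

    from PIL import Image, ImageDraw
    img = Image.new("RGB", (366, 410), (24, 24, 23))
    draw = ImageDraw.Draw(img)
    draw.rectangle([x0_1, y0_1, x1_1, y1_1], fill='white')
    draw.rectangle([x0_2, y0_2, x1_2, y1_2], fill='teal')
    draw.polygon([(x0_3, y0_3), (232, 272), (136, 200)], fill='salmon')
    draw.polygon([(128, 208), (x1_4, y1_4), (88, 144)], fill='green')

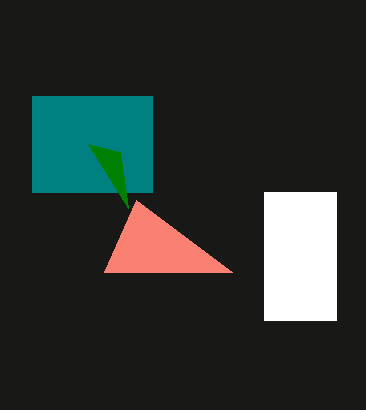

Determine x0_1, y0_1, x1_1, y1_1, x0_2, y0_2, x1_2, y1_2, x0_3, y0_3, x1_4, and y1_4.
x0_1 = 264, y0_1 = 192, x1_1 = 336, y1_1 = 320, x0_2 = 32, y0_2 = 96, x1_2 = 152, y1_2 = 192, x0_3 = 104, y0_3 = 272, x1_4 = 120, y1_4 = 152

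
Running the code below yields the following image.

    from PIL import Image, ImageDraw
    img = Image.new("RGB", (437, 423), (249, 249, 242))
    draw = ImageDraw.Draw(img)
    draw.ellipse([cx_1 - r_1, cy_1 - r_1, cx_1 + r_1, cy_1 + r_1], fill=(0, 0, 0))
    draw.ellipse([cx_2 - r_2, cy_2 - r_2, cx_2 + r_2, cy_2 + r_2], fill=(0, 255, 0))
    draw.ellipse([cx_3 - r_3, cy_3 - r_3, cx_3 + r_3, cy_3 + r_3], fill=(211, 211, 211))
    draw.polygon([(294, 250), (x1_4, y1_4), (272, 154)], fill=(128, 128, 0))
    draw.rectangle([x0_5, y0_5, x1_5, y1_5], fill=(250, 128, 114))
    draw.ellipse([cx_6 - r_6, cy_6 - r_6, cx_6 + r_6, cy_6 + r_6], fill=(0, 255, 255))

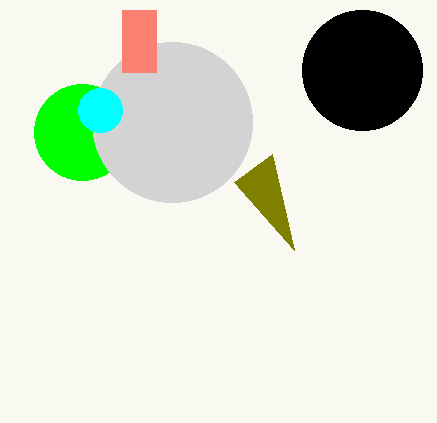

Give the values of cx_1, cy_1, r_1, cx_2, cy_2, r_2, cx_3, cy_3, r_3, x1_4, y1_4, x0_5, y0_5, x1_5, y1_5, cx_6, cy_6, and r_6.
cx_1 = 362; cy_1 = 70; r_1 = 60; cx_2 = 82; cy_2 = 132; r_2 = 48; cx_3 = 172; cy_3 = 122; r_3 = 80; x1_4 = 234; y1_4 = 182; x0_5 = 122; y0_5 = 10; x1_5 = 156; y1_5 = 72; cx_6 = 100; cy_6 = 110; r_6 = 22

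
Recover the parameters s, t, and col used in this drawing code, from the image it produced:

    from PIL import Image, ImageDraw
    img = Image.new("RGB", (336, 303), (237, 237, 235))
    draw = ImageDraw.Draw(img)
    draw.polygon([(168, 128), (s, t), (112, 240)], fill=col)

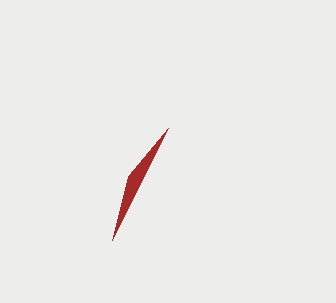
s = 128
t = 176
col = 'brown'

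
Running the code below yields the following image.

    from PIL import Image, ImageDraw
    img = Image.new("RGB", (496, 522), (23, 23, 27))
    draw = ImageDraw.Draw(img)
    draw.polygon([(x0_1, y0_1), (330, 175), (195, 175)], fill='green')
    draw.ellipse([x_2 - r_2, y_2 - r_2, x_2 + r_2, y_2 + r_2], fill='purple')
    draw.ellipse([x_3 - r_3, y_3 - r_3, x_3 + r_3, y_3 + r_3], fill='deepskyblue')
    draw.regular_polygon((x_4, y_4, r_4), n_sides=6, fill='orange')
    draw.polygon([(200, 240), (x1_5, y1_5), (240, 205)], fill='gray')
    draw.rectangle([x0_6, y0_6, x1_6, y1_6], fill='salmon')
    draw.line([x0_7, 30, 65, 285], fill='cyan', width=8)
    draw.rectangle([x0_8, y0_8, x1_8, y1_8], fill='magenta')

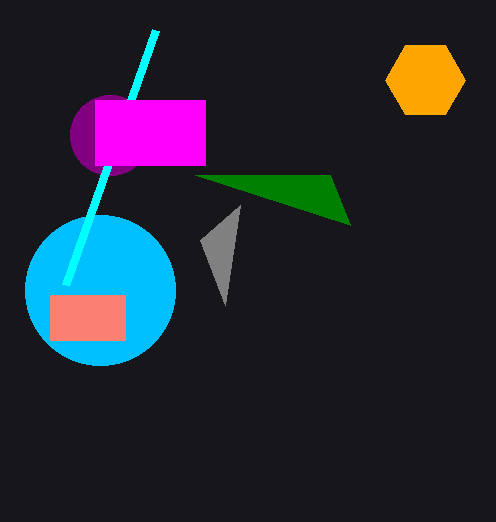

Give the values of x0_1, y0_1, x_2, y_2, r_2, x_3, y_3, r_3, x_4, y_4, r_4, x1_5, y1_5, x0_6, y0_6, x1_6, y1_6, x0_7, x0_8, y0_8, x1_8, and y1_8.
x0_1 = 350, y0_1 = 225, x_2 = 110, y_2 = 135, r_2 = 40, x_3 = 100, y_3 = 290, r_3 = 75, x_4 = 425, y_4 = 80, r_4 = 40, x1_5 = 225, y1_5 = 305, x0_6 = 50, y0_6 = 295, x1_6 = 125, y1_6 = 340, x0_7 = 155, x0_8 = 95, y0_8 = 100, x1_8 = 205, y1_8 = 165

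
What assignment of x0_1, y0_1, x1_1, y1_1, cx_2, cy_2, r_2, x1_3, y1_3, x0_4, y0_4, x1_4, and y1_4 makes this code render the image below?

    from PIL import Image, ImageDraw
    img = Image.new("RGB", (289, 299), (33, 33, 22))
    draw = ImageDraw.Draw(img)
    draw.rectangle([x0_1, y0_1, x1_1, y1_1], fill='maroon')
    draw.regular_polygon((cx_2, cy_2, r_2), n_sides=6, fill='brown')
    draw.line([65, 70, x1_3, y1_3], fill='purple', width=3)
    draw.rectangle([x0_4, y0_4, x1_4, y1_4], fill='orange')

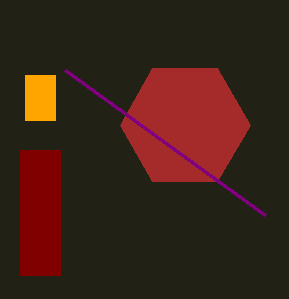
x0_1 = 20; y0_1 = 150; x1_1 = 60; y1_1 = 275; cx_2 = 185; cy_2 = 125; r_2 = 65; x1_3 = 265; y1_3 = 215; x0_4 = 25; y0_4 = 75; x1_4 = 55; y1_4 = 120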